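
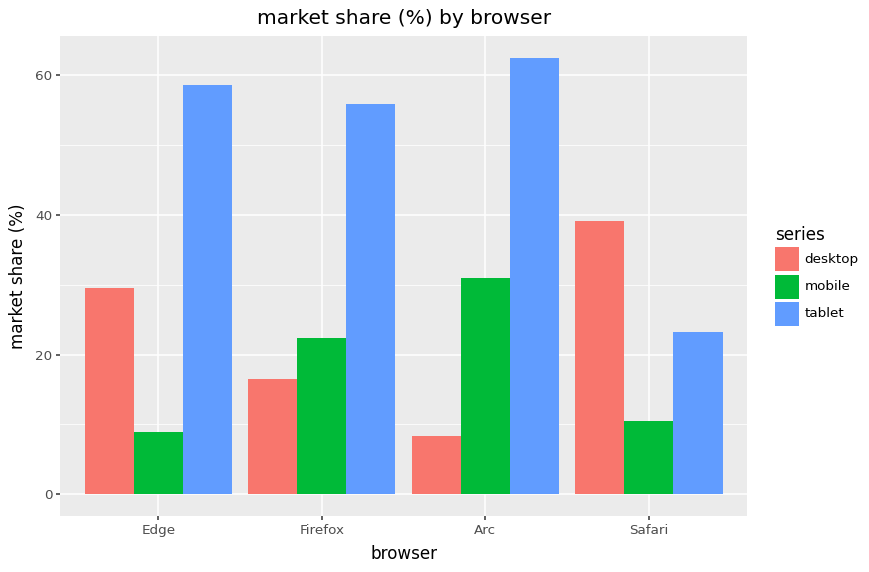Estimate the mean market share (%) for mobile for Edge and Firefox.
(10 + 20) / 2 ≈ 15.

≈ 15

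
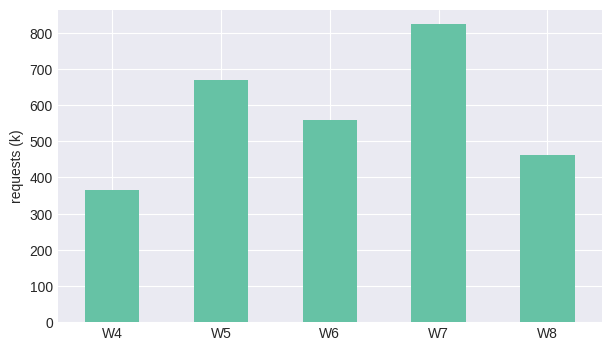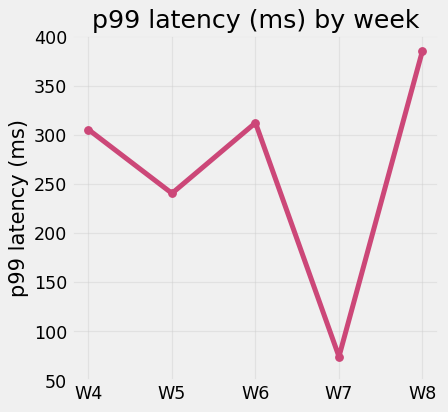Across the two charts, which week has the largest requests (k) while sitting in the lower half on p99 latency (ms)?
W7

Chart 2 median p99 latency (ms) ≈ 300; below-median weeks: W5, W7. Among those, W7 has the highest requests (k) (≈ 800).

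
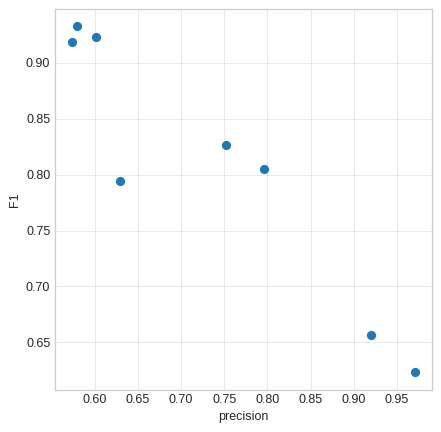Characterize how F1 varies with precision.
negative, strong

Points are negatively correlated; strong (|r| ≈ 0.9).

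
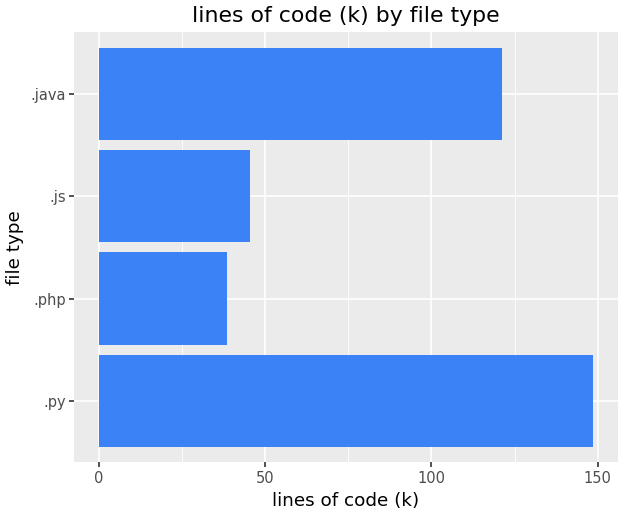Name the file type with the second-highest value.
.java

Top 3: .py ≈ 140, .java ≈ 120, .js ≈ 40.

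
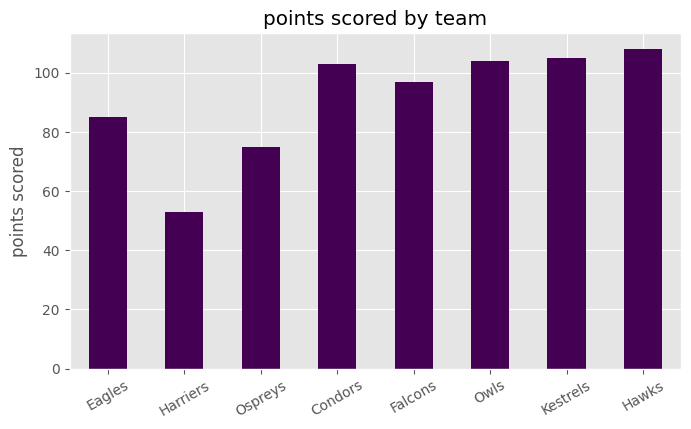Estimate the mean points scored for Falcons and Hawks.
≈ 105

(100 + 110) / 2 ≈ 105.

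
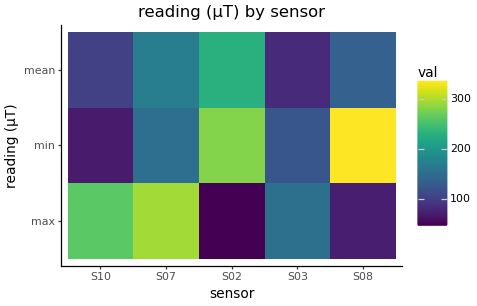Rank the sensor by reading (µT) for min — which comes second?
Top 3 for min: S08 ≈ 325, S02 ≈ 275, S07 ≈ 150.

S02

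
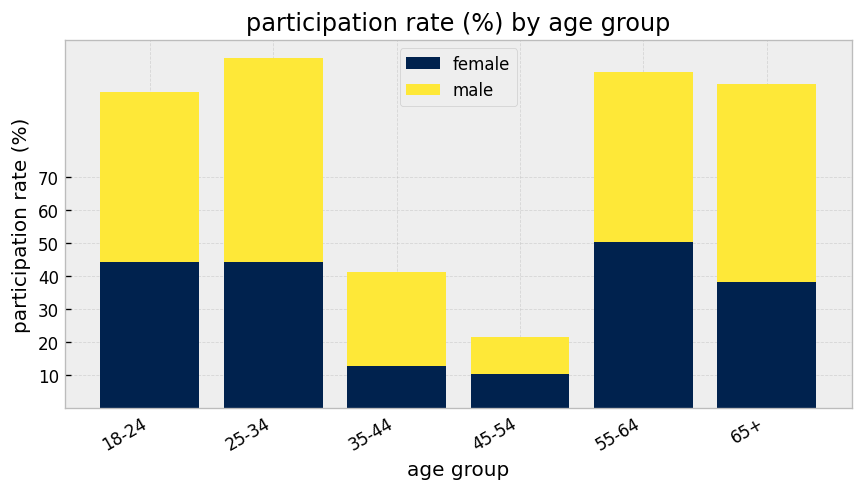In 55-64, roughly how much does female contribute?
female top ≈ 50, bottom ≈ 0; segment ≈ 50.

≈ 50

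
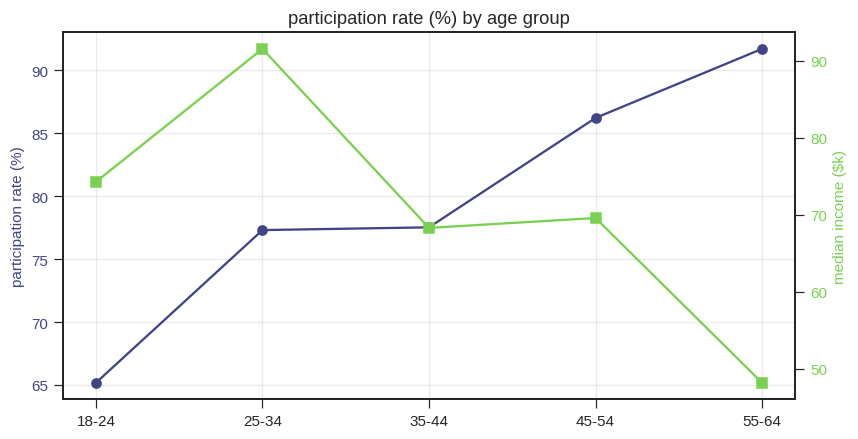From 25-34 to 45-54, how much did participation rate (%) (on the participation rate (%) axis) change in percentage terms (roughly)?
≈ +13.3%

25-34 ≈ 75, 45-54 ≈ 85; (85 − 75) / 75 ≈ +13.3%.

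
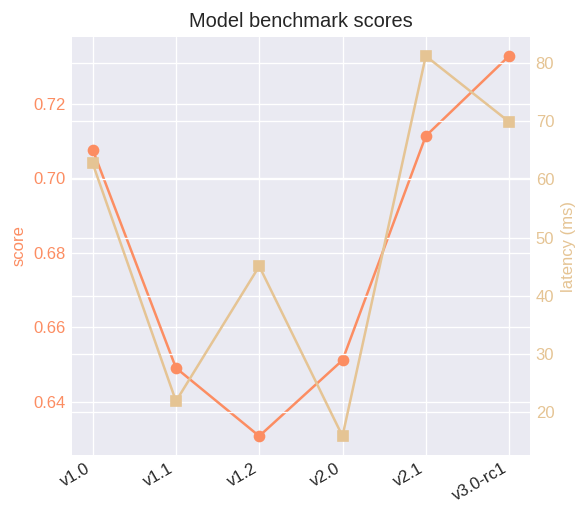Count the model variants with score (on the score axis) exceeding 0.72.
1

Above 0.72: v3.0-rc1.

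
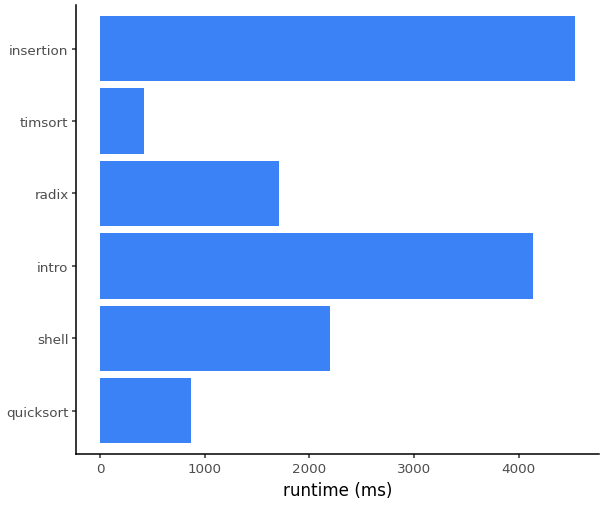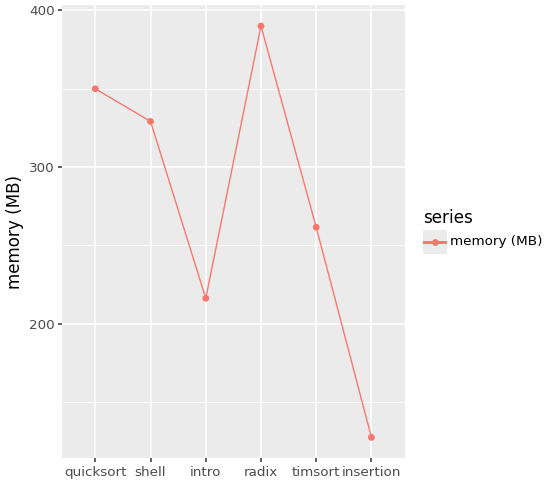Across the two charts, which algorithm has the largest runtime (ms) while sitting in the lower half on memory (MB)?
Chart 2 median memory (MB) ≈ 300; below-median algorithms: intro, timsort, insertion. Among those, insertion has the highest runtime (ms) (≈ 4500).

insertion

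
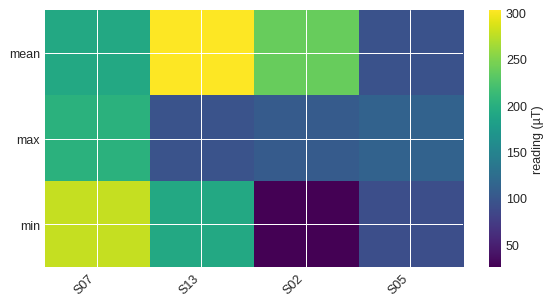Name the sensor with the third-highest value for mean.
Top 4 for mean: S13 ≈ 300, S02 ≈ 250, S07 ≈ 200, S05 ≈ 100.

S07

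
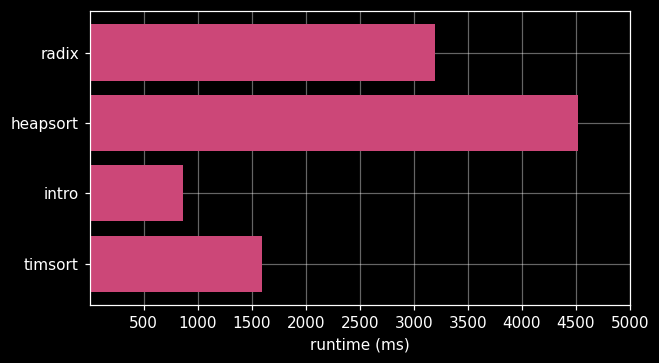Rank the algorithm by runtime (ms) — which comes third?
timsort

Top 4: heapsort ≈ 4500, radix ≈ 3000, timsort ≈ 1500, intro ≈ 1000.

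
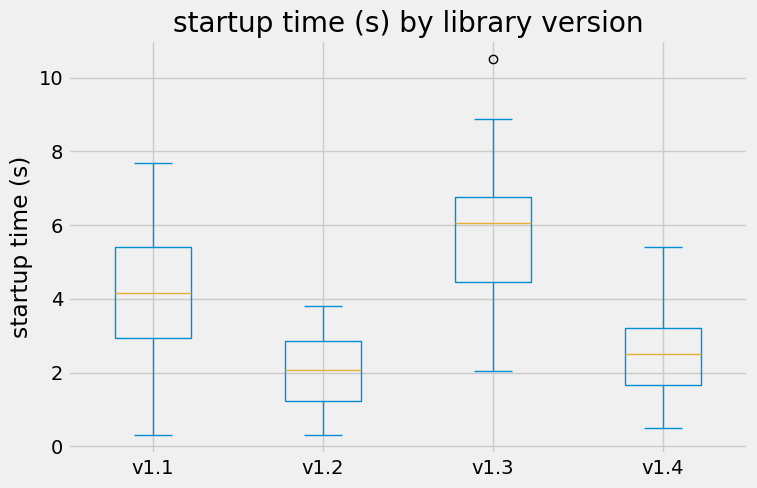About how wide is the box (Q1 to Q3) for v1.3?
≈ 2.5

Q3 ≈ 7.0, Q1 ≈ 4.5; IQR ≈ 2.5.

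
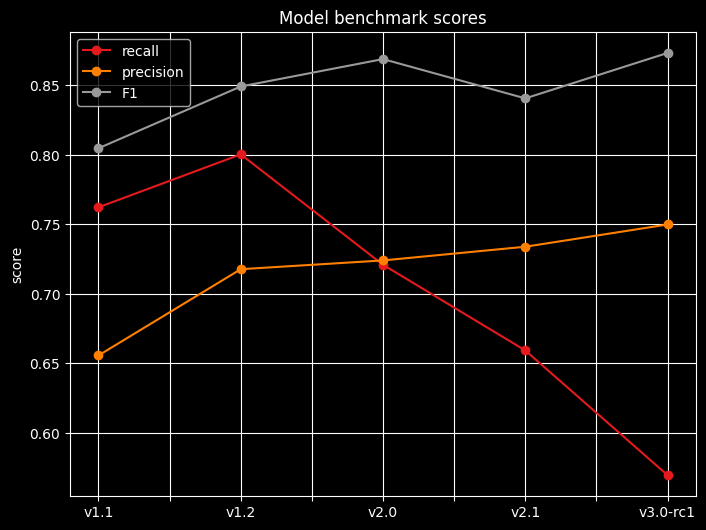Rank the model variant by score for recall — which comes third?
Top 4 for recall: v1.2 ≈ 0.80, v1.1 ≈ 0.75, v2.0 ≈ 0.70, v2.1 ≈ 0.65.

v2.0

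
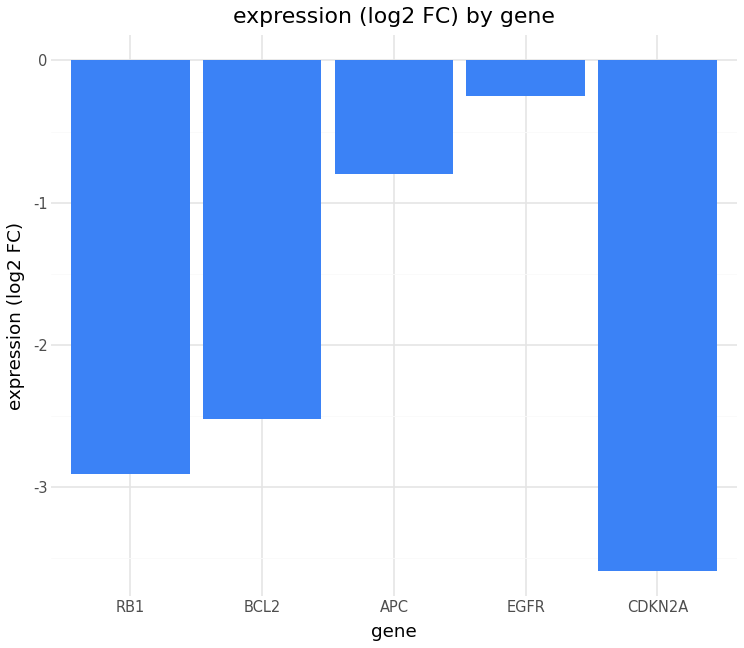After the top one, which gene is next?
Top 3: EGFR ≈ -0.5, APC ≈ -1.0, BCL2 ≈ -2.5.

APC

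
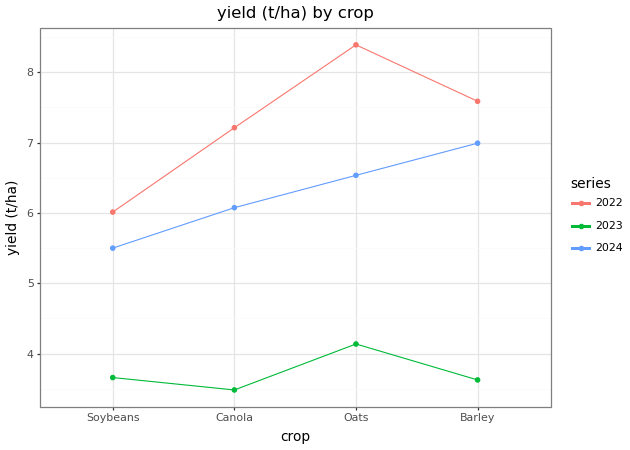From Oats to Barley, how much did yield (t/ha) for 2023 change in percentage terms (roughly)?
Oats ≈ 4.0, Barley ≈ 3.5; (3.5 − 4.0) / 4.0 ≈ -12.5%.

≈ -12.5%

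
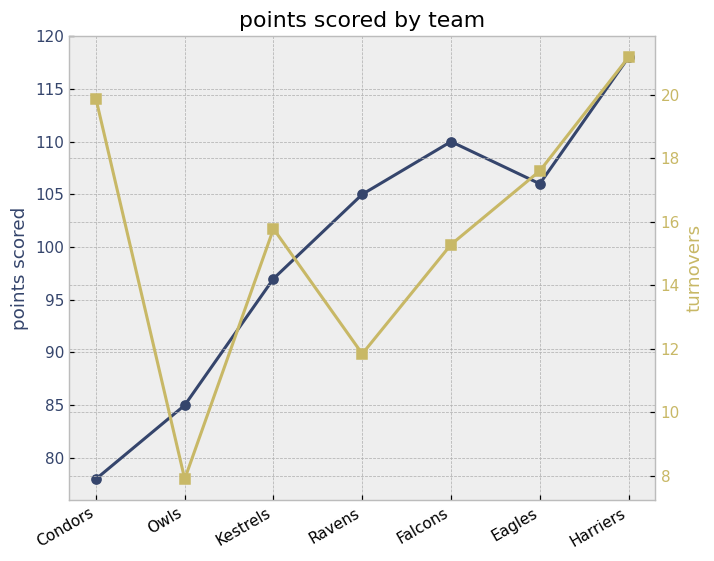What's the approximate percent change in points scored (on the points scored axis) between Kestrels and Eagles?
≈ +10.5%

Kestrels ≈ 95, Eagles ≈ 105; (105 − 95) / 95 ≈ +10.5%.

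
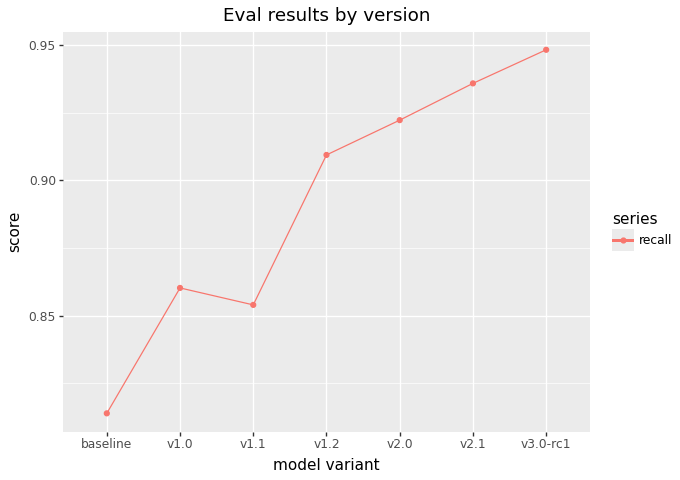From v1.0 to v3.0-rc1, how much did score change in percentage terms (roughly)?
≈ +9.3%

v1.0 ≈ 0.86, v3.0-rc1 ≈ 0.94; (0.94 − 0.86) / 0.86 ≈ +9.3%.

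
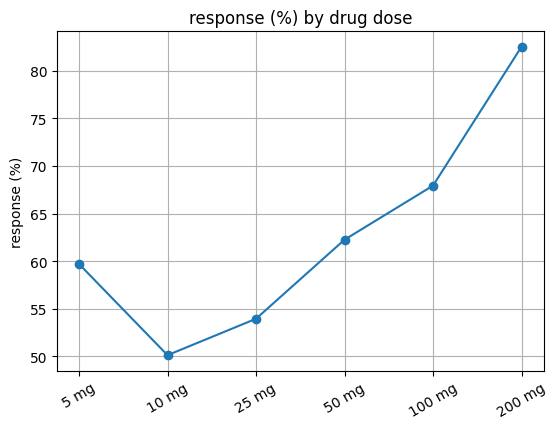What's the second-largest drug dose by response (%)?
100 mg

Top 3: 200 mg ≈ 80, 100 mg ≈ 70, 50 mg ≈ 60.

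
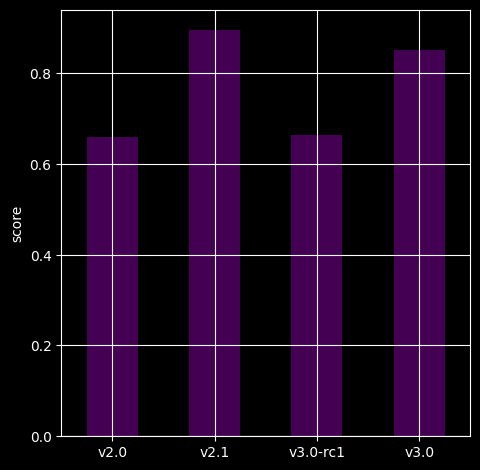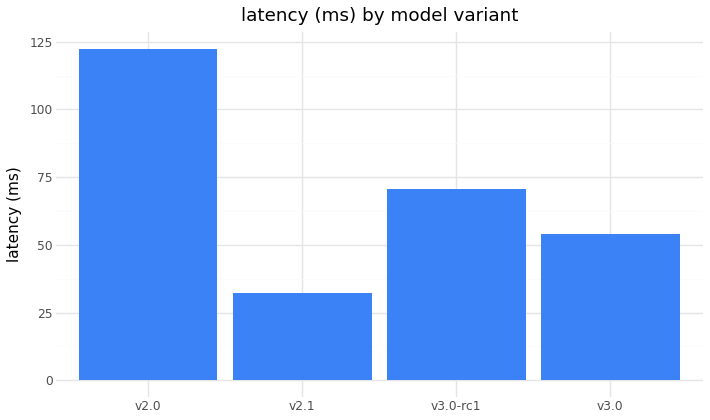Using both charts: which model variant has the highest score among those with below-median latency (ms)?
v2.1

Chart 2 median latency (ms) ≈ 60; below-median model variants: v2.1, v3.0. Among those, v2.1 has the highest score (≈ 0.9).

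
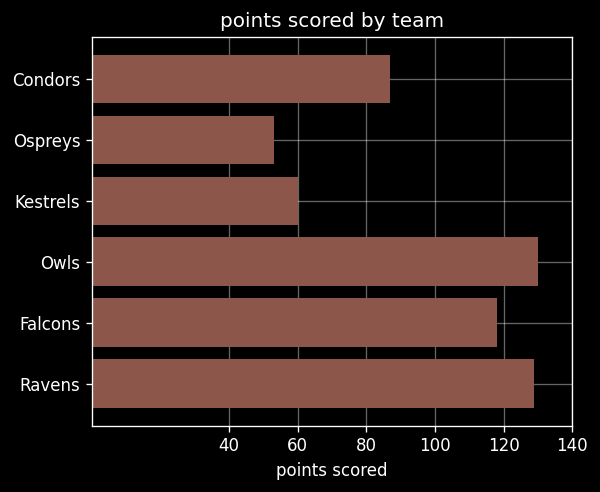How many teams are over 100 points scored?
3

Above 100: Owls, Falcons, Ravens.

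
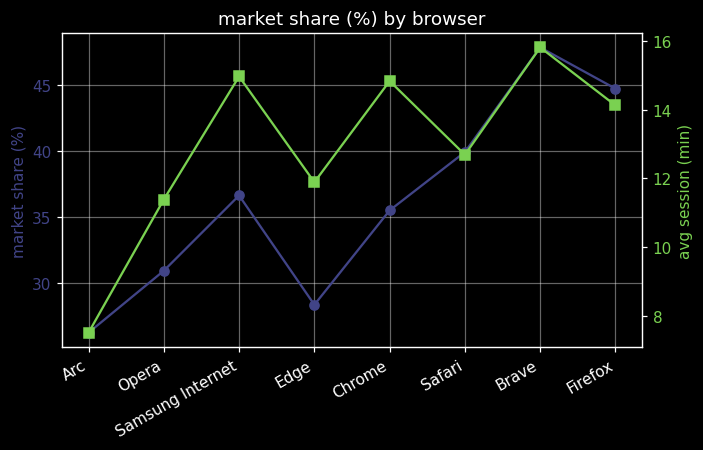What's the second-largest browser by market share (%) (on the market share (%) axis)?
Top 3 (on the market share (%) axis): Brave ≈ 48, Firefox ≈ 44, Safari ≈ 40.

Firefox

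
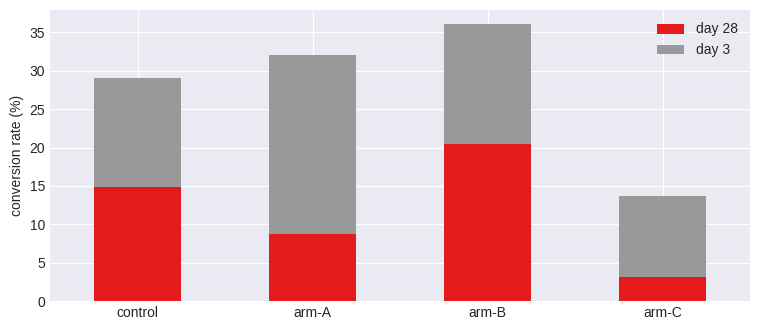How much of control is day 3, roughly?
day 3 top ≈ 30, bottom ≈ 15; segment ≈ 15.

≈ 15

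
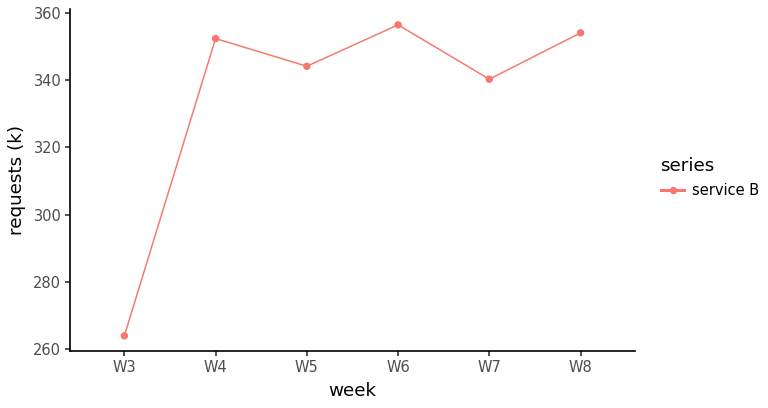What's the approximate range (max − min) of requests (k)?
Max W6 ≈ 360, min W3 ≈ 260; range ≈ 100.

≈ 100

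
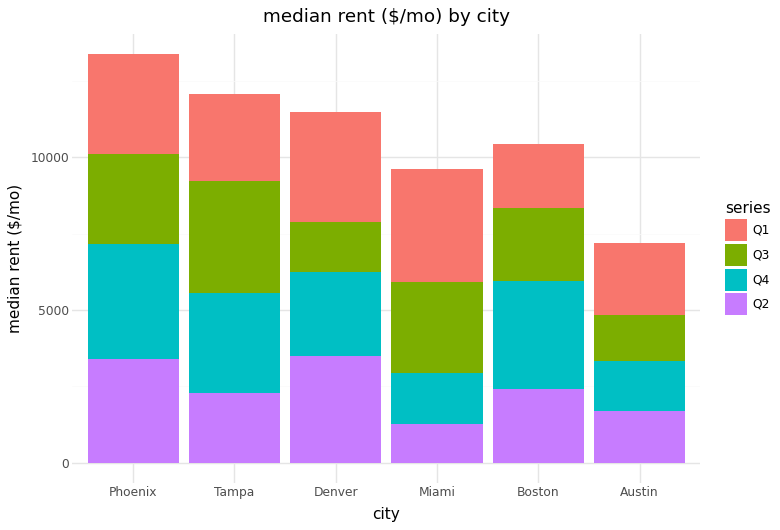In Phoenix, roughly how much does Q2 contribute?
Q2 top ≈ 4000, bottom ≈ 0; segment ≈ 4000.

≈ 4000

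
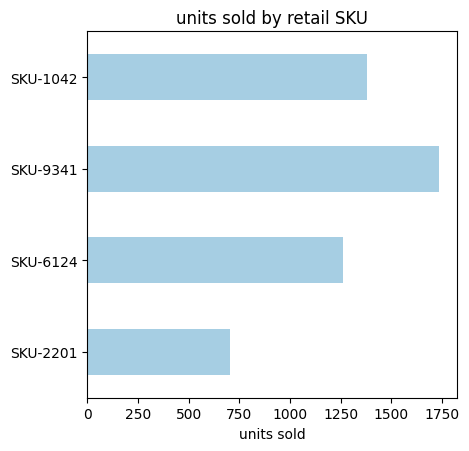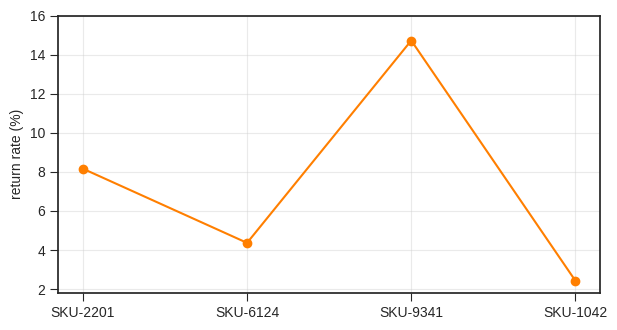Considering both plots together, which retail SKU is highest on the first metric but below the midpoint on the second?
SKU-1042

Chart 2 median return rate (%) ≈ 6; below-median retail SKUs: SKU-6124, SKU-1042. Among those, SKU-1042 has the highest units sold (≈ 1400).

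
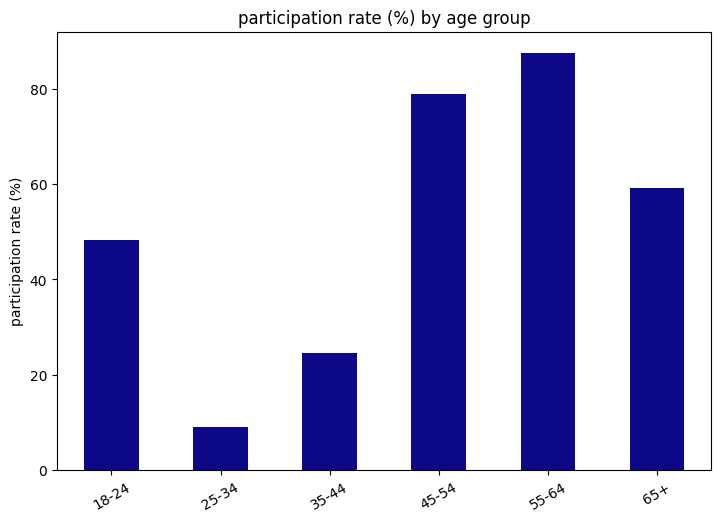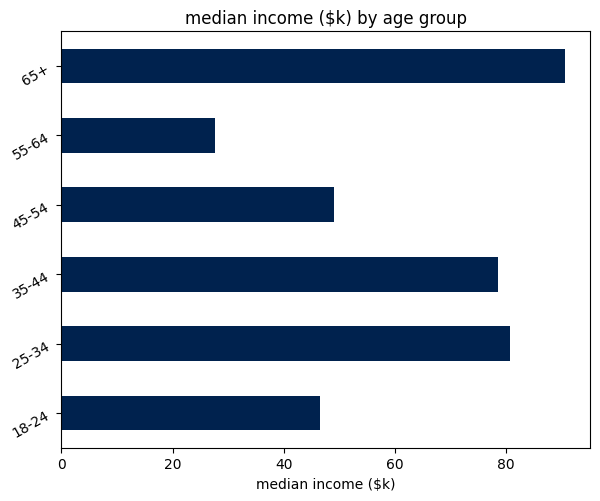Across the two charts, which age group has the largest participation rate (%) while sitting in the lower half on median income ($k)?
55-64

Chart 2 median median income ($k) ≈ 60; below-median age groups: 18-24, 45-54, 55-64. Among those, 55-64 has the highest participation rate (%) (≈ 90).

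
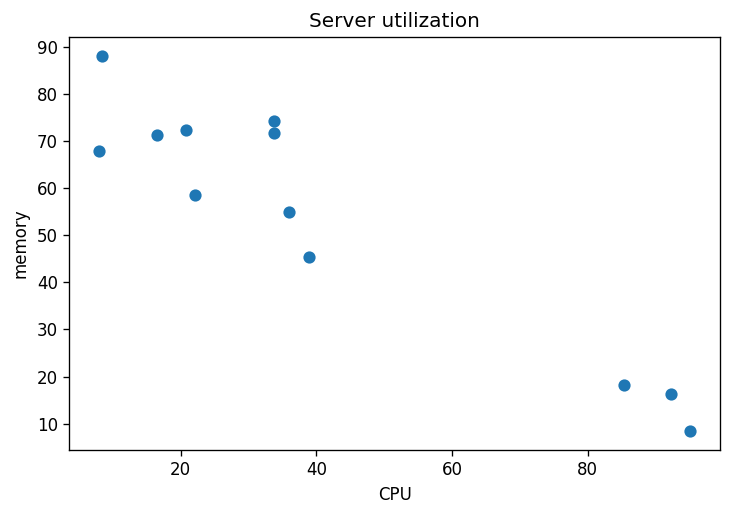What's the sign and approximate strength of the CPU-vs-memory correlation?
negative, strong

Points are negatively correlated; strong (|r| ≈ 0.9).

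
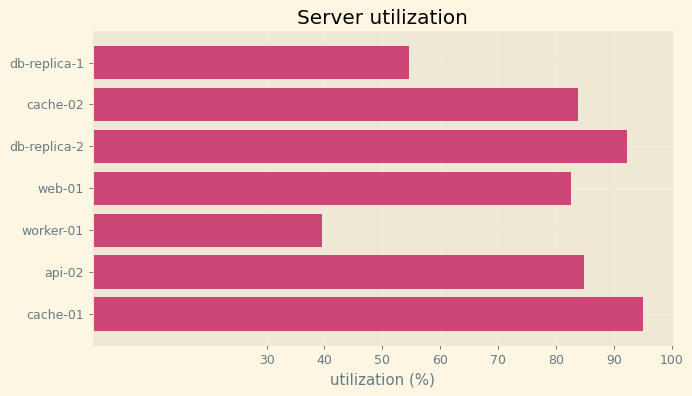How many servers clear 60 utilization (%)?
5

Above 60: cache-02, db-replica-2, web-01, api-02, cache-01.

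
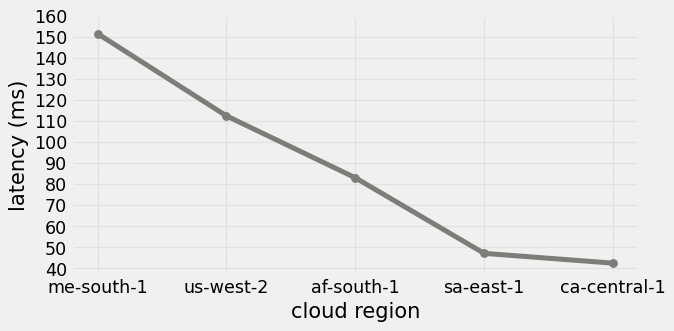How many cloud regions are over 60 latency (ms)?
Above 60: me-south-1, us-west-2, af-south-1.

3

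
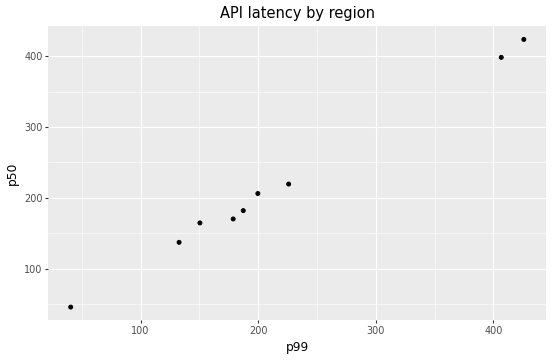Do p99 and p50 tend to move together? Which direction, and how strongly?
positive, strong

Points are positively correlated; strong (|r| ≈ 1.0).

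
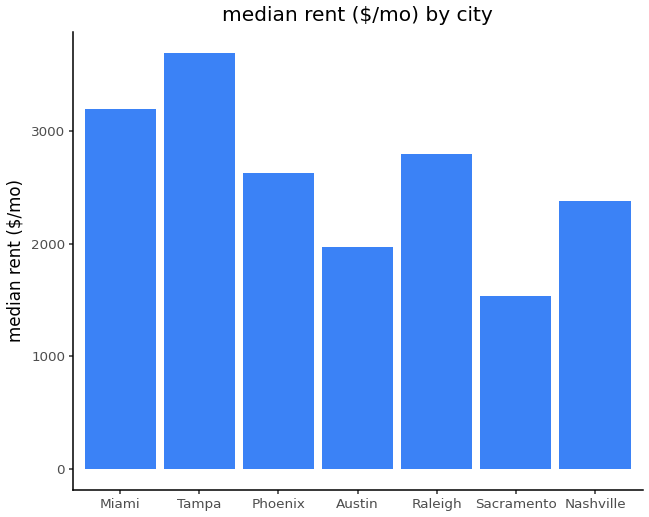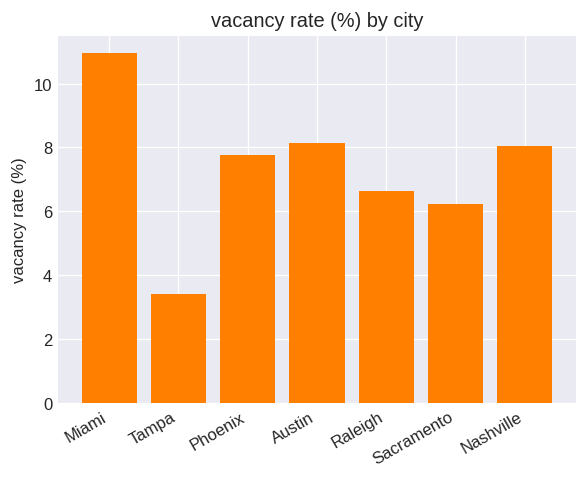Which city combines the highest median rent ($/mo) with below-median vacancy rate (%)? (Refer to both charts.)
Tampa

Chart 2 median vacancy rate (%) ≈ 8; below-median cities: Tampa, Raleigh, Sacramento. Among those, Tampa has the highest median rent ($/mo) (≈ 3500).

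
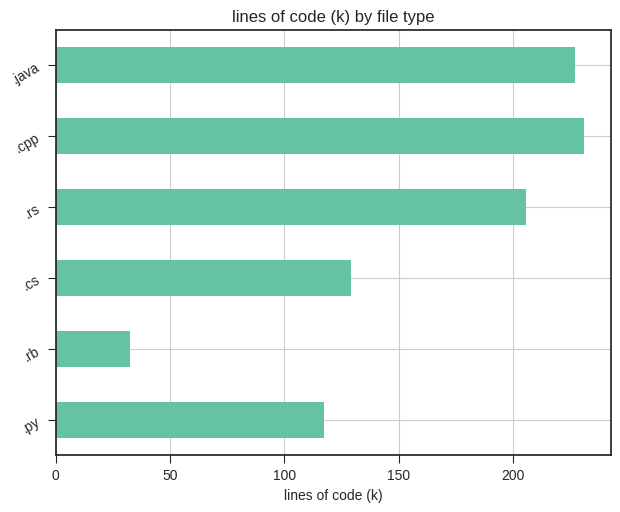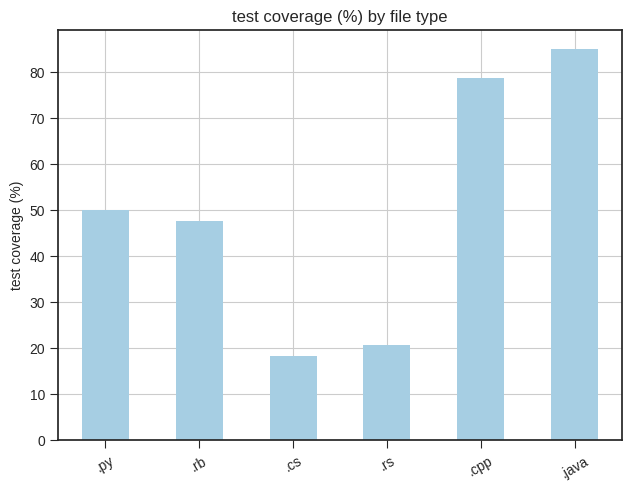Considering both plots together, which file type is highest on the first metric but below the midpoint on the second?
Chart 2 median test coverage (%) ≈ 50; below-median file types: .rb, .cs, .rs. Among those, .rs has the highest lines of code (k) (≈ 200).

.rs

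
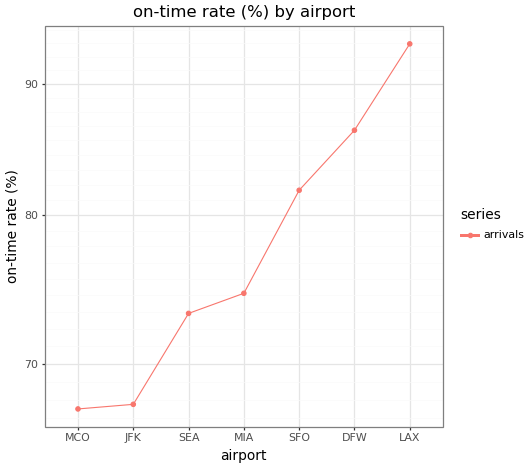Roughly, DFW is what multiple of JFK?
DFW ≈ 85, JFK ≈ 70; 85/70 ≈ 1.21.

≈ 1.21×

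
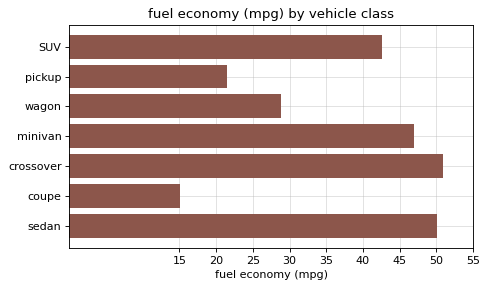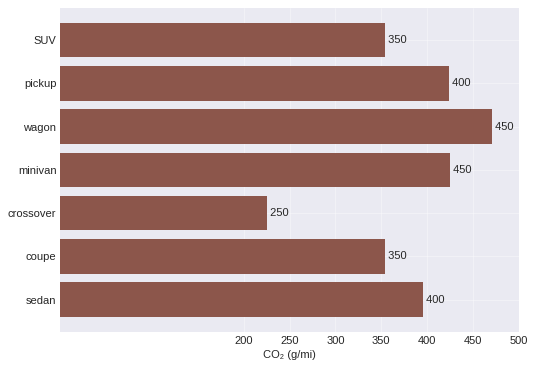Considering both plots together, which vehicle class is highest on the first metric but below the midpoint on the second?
crossover

Chart 2 median CO₂ (g/mi) ≈ 400; below-median vehicle classes: SUV, crossover, coupe. Among those, crossover has the highest fuel economy (mpg) (≈ 50).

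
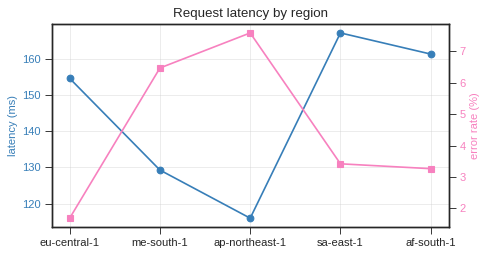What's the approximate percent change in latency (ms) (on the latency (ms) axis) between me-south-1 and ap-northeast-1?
me-south-1 ≈ 130, ap-northeast-1 ≈ 115; (115 − 130) / 130 ≈ -11.5%.

≈ -11.5%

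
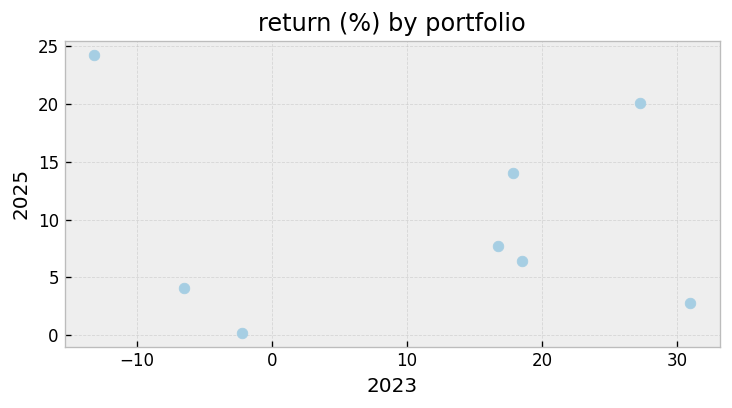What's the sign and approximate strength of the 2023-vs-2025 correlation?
Points are roughly uncorrelated; weak (|r| ≈ 0.1).

no clear correlation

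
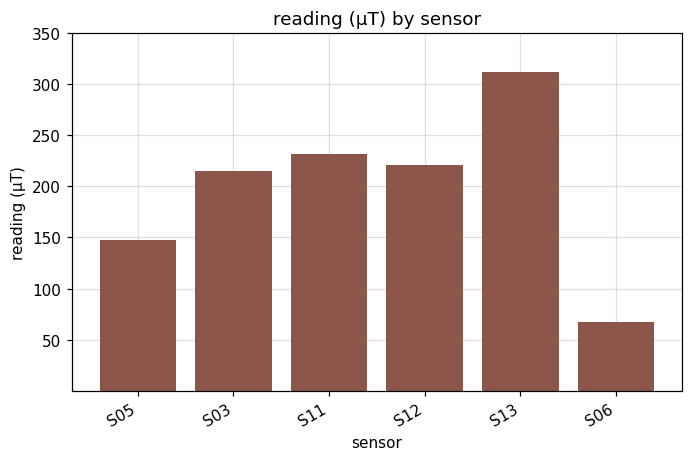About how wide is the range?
≈ 250

Max S13 ≈ 300, min S06 ≈ 50; range ≈ 250.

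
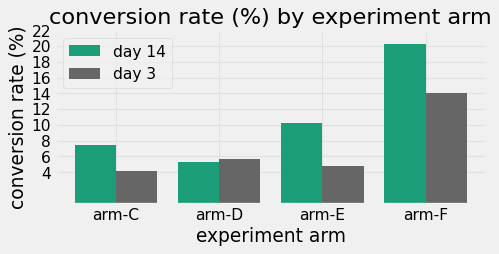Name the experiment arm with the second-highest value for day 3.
Top 3 for day 3: arm-F ≈ 14, arm-D ≈ 6, arm-E ≈ 4.

arm-D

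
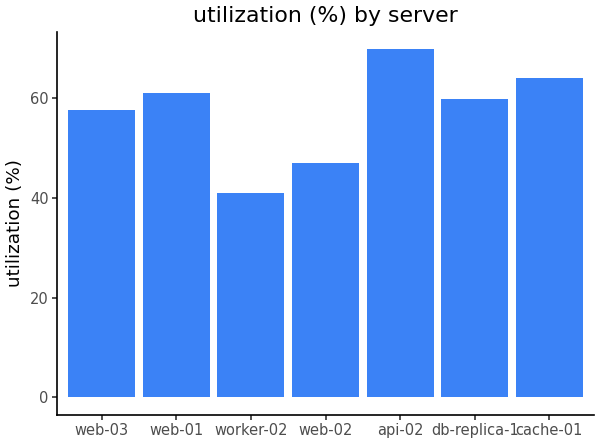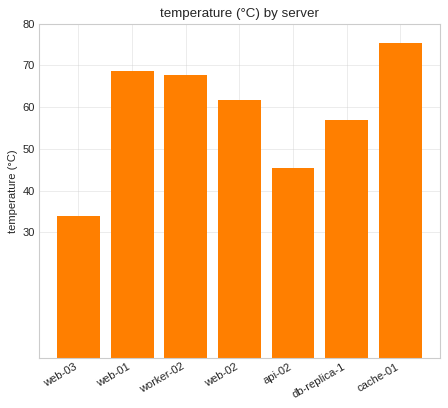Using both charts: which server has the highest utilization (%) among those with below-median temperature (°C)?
Chart 2 median temperature (°C) ≈ 60; below-median servers: web-03, api-02, db-replica-1. Among those, api-02 has the highest utilization (%) (≈ 70).

api-02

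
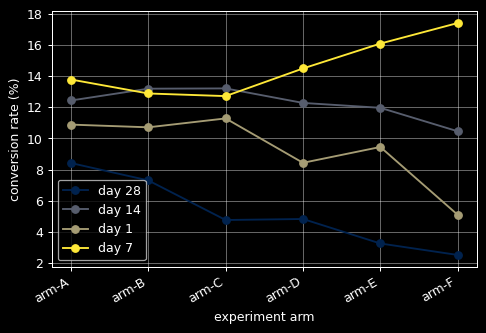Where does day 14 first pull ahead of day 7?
arm-B

arm-A: day 14 ≈ 12 vs day 7 ≈ 14 (not yet); arm-B: day 14 ≈ 14 vs day 7 ≈ 12 (first crossover).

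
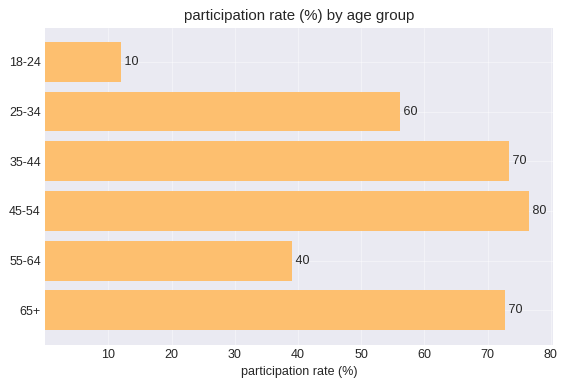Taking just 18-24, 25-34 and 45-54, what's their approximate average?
(10 + 60 + 80) / 3 ≈ 50.

≈ 50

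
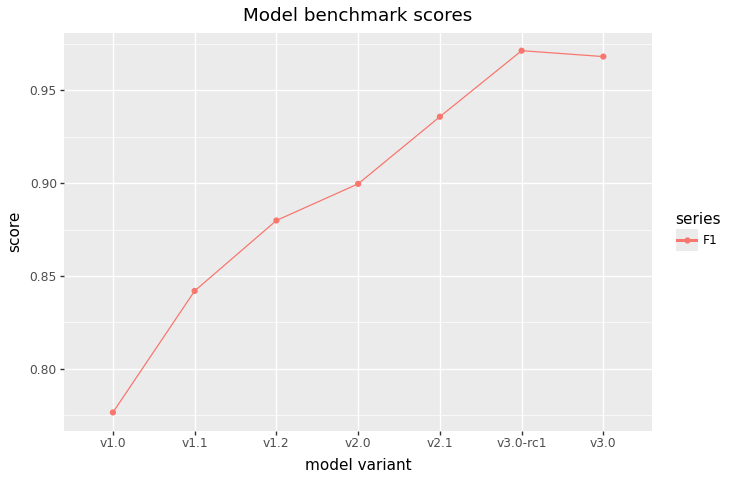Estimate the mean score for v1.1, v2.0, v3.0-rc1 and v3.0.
≈ 0.92

(0.84 + 0.90 + 0.98 + 0.96) / 4 ≈ 0.92.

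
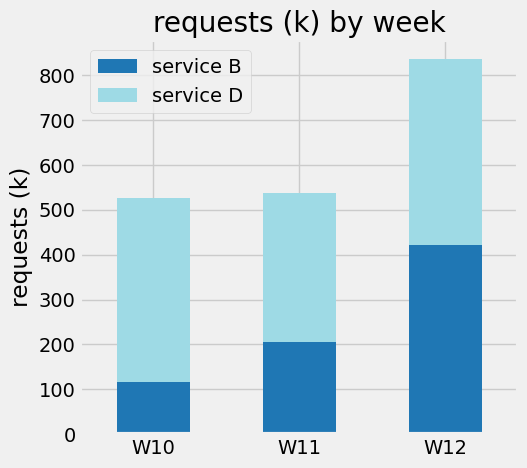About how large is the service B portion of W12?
≈ 400

service B top ≈ 400, bottom ≈ 0; segment ≈ 400.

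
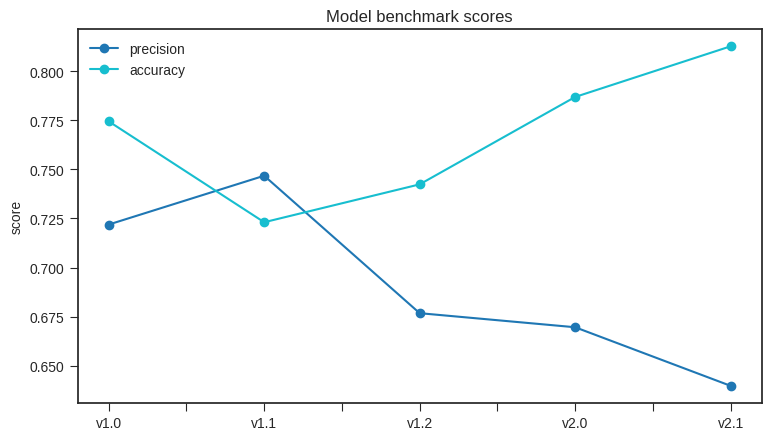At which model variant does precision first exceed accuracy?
v1.1

v1.0: precision ≈ 0.72 vs accuracy ≈ 0.78 (not yet); v1.1: precision ≈ 0.74 vs accuracy ≈ 0.72 (first crossover).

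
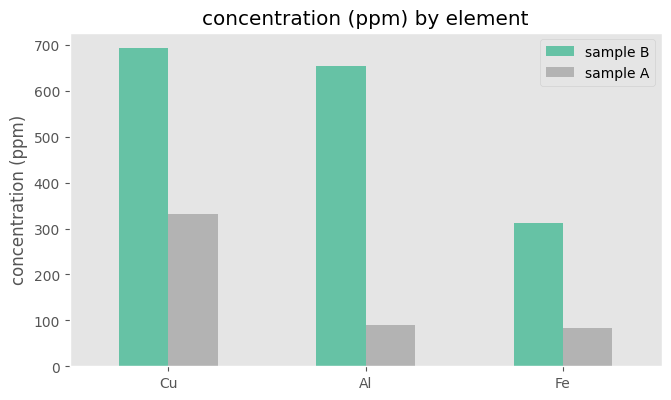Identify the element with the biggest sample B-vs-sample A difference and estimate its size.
Al: sample B ≈ 700, sample A ≈ 100 → gap ≈ 600. Next-largest (Cu) is only ≈ 400.

Al, ≈ 600 ppm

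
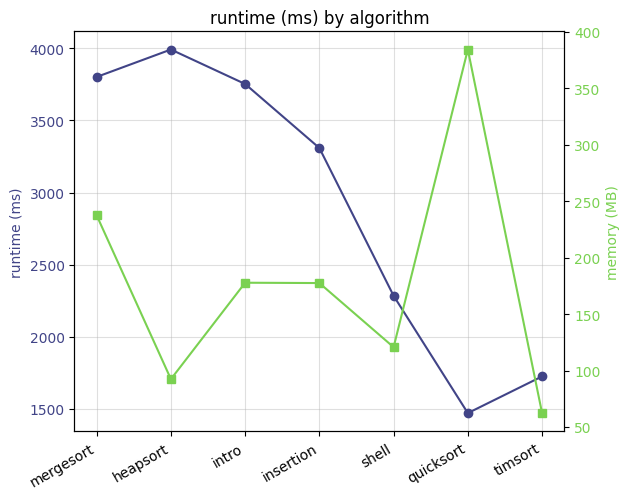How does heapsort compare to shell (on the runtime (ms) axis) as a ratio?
heapsort ≈ 4000, shell ≈ 2500; 4000/2500 ≈ 1.6.

≈ 1.6×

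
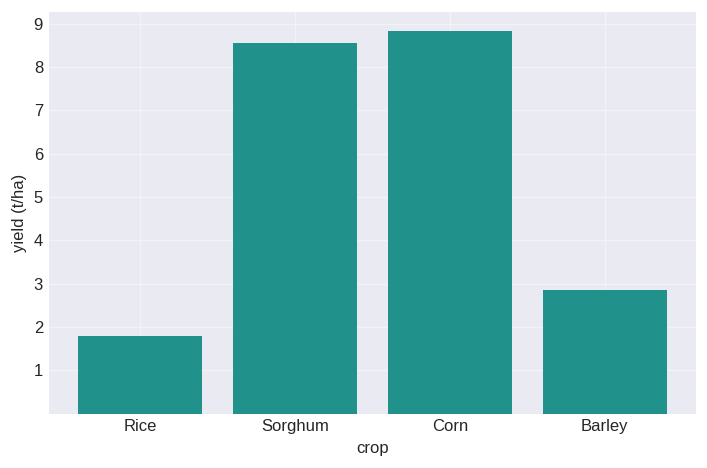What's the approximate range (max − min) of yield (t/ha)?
Max Corn ≈ 9, min Rice ≈ 2; range ≈ 7.

≈ 7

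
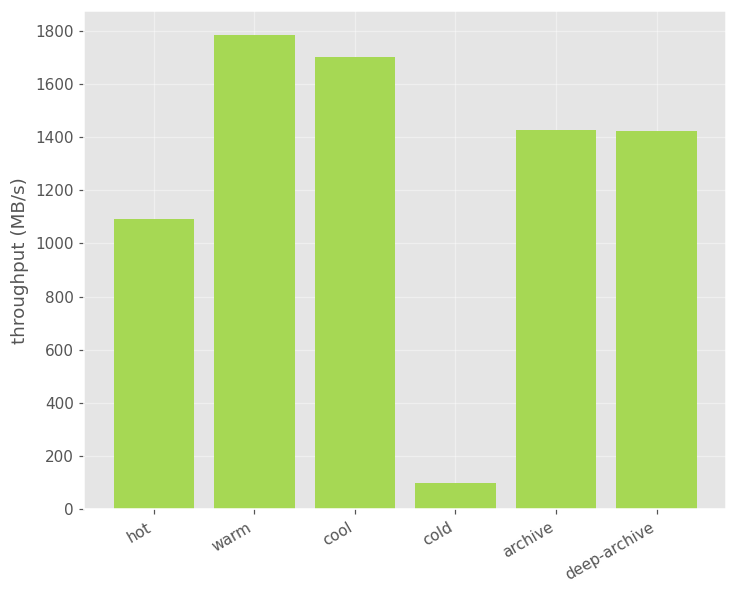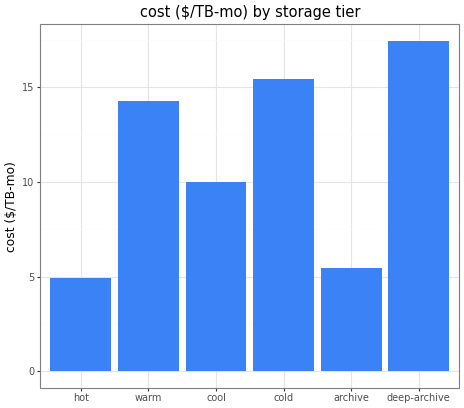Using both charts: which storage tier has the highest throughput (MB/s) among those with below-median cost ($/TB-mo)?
cool

Chart 2 median cost ($/TB-mo) ≈ 12; below-median storage tiers: hot, cool, archive. Among those, cool has the highest throughput (MB/s) (≈ 1800).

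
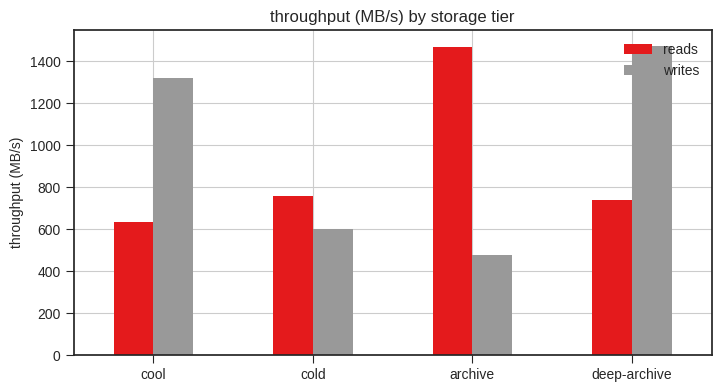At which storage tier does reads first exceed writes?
cold

cool: reads ≈ 600 vs writes ≈ 1400 (not yet); cold: reads ≈ 800 vs writes ≈ 600 (first crossover).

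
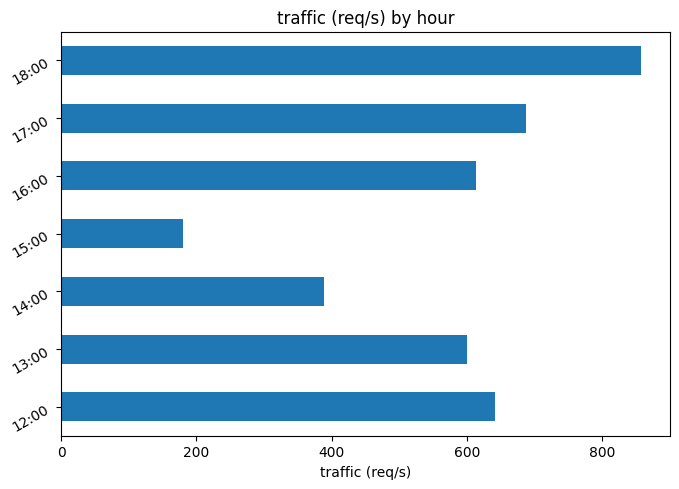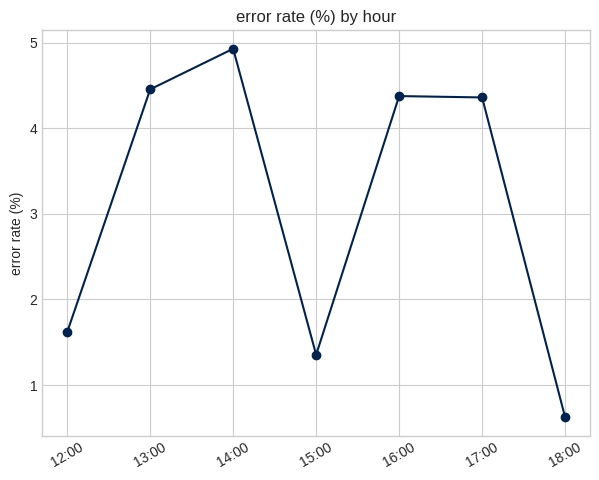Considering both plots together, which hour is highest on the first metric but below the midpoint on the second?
Chart 2 median error rate (%) ≈ 4.5; below-median hours: 12:00, 15:00, 18:00. Among those, 18:00 has the highest traffic (req/s) (≈ 900).

18:00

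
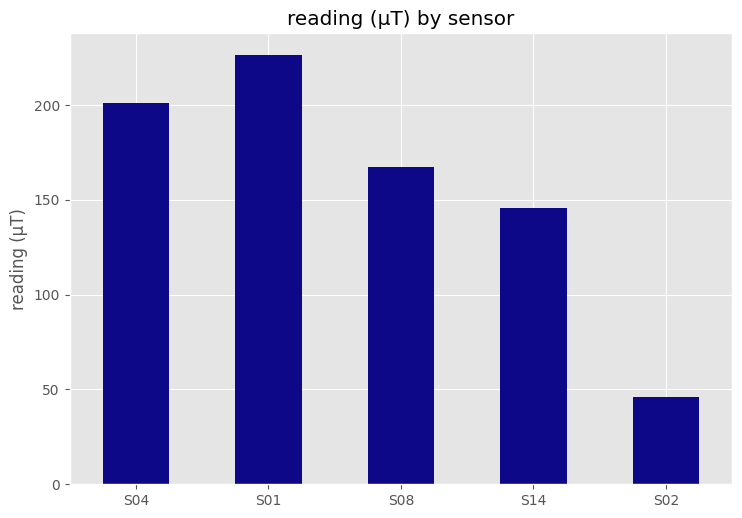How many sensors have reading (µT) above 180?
Above 180: S04, S01.

2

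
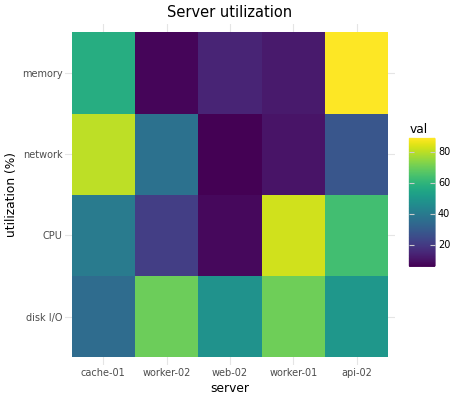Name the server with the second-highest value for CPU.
Top 3 for CPU: worker-01 ≈ 80, api-02 ≈ 60, cache-01 ≈ 40.

api-02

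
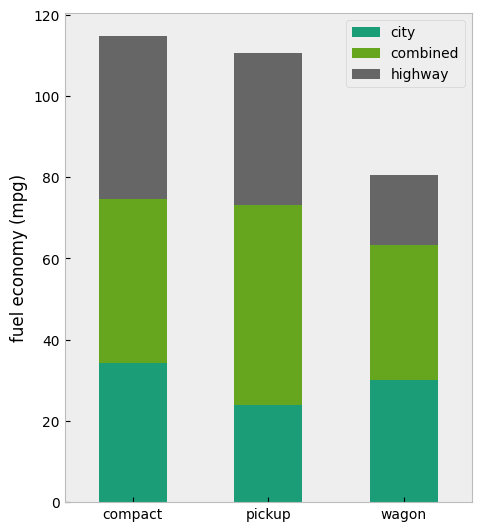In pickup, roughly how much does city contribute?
city top ≈ 20, bottom ≈ 0; segment ≈ 20.

≈ 20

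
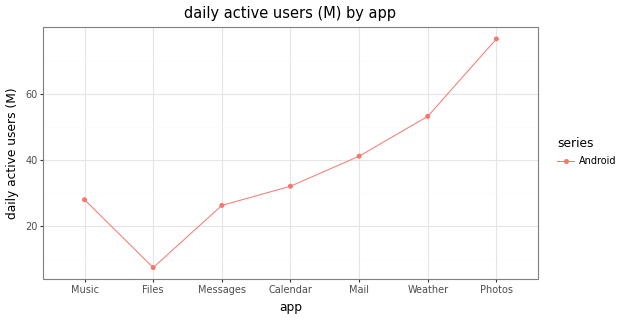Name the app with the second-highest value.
Top 3: Photos ≈ 80, Weather ≈ 50, Mail ≈ 40.

Weather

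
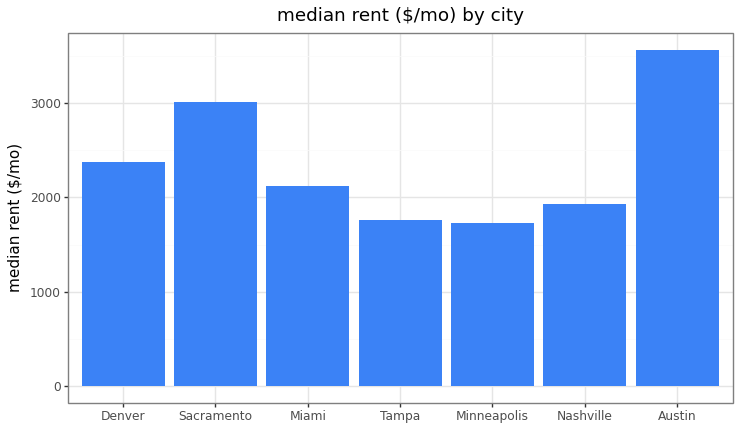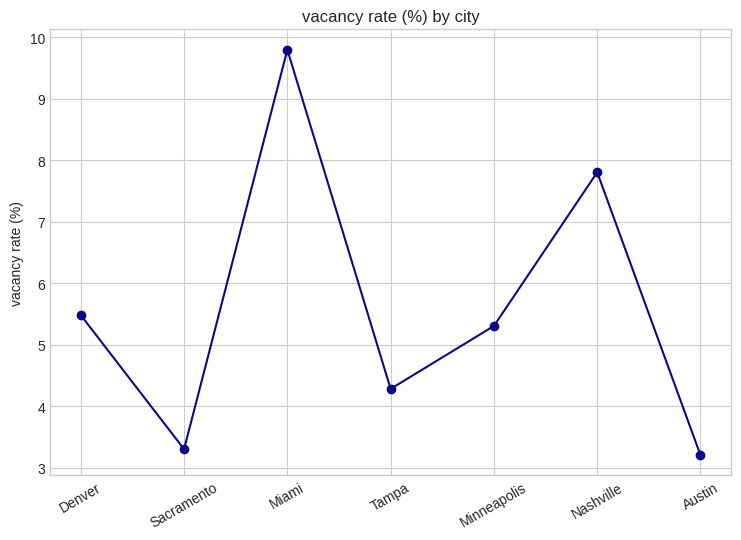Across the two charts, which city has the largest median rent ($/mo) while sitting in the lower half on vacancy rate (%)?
Chart 2 median vacancy rate (%) ≈ 5; below-median cities: Sacramento, Tampa, Austin. Among those, Austin has the highest median rent ($/mo) (≈ 3500).

Austin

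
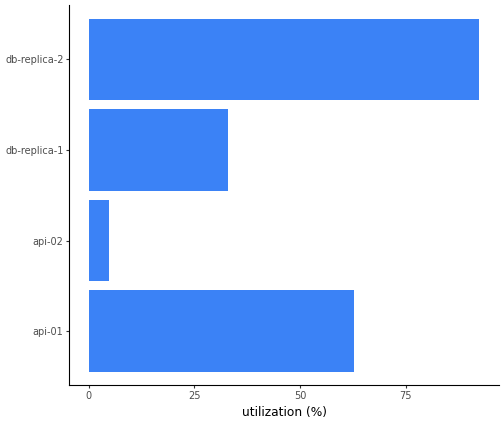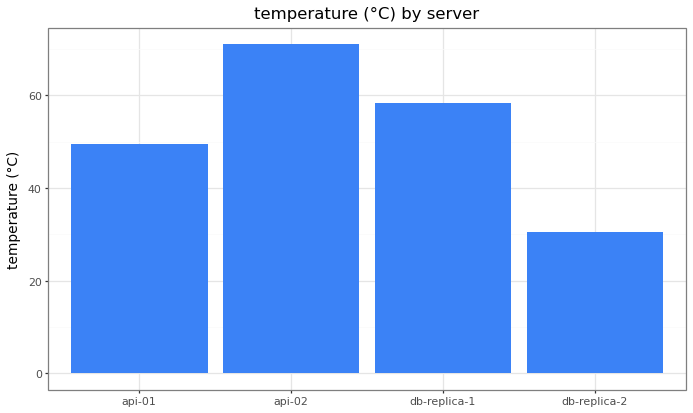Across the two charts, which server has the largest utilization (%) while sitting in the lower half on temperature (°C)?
Chart 2 median temperature (°C) ≈ 50; below-median servers: api-01, db-replica-2. Among those, db-replica-2 has the highest utilization (%) (≈ 90).

db-replica-2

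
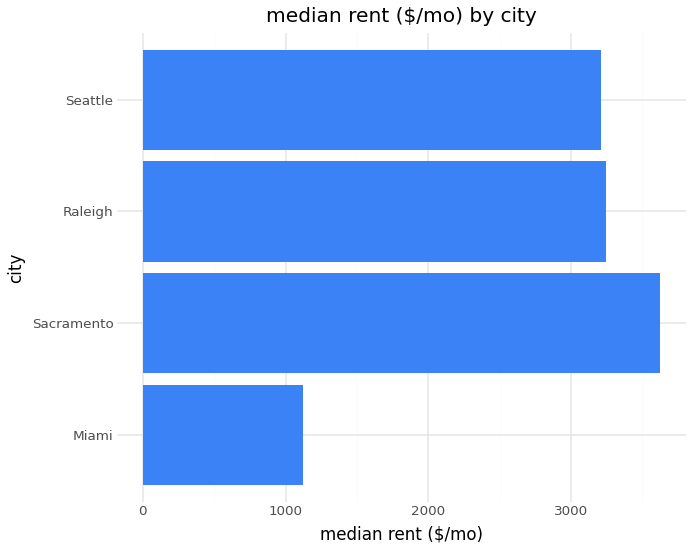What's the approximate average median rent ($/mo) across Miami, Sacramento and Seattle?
(1000 + 3500 + 3000) / 3 ≈ 2500.

≈ 2500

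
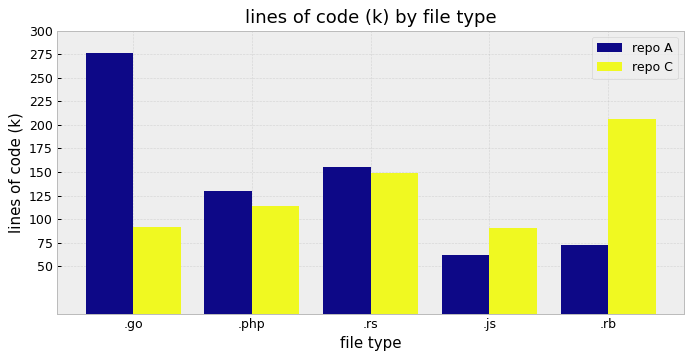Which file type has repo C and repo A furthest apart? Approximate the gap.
.go: repo C ≈ 100, repo A ≈ 275 → gap ≈ 175. Next-largest (.rb) is only ≈ 125.

.go, ≈ 175 k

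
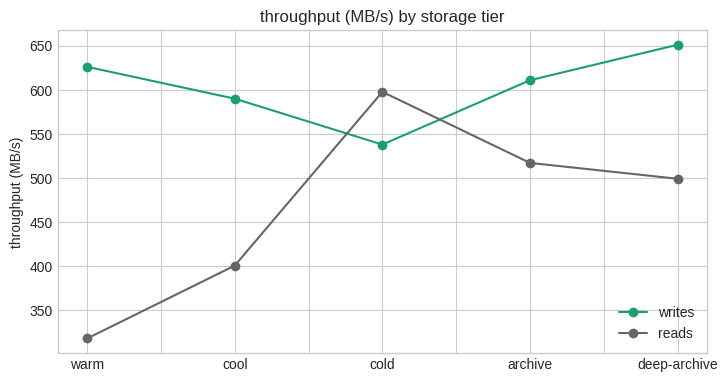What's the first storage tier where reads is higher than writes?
cool: reads ≈ 400 vs writes ≈ 600 (not yet); cold: reads ≈ 600 vs writes ≈ 550 (first crossover).

cold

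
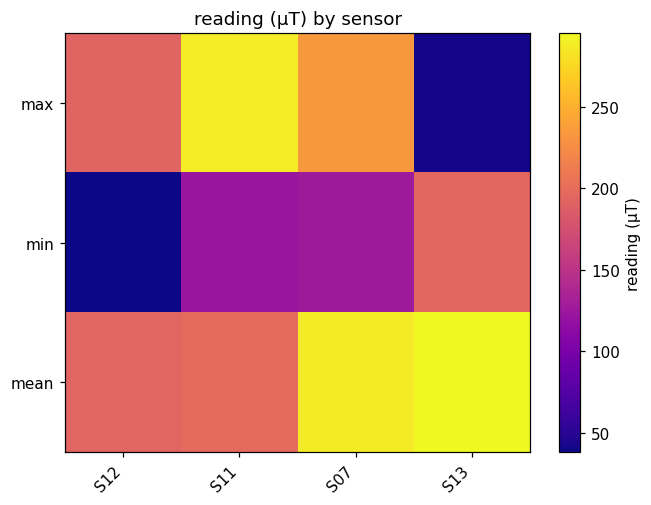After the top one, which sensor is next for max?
Top 3 for max: S11 ≈ 275, S07 ≈ 225, S12 ≈ 200.

S07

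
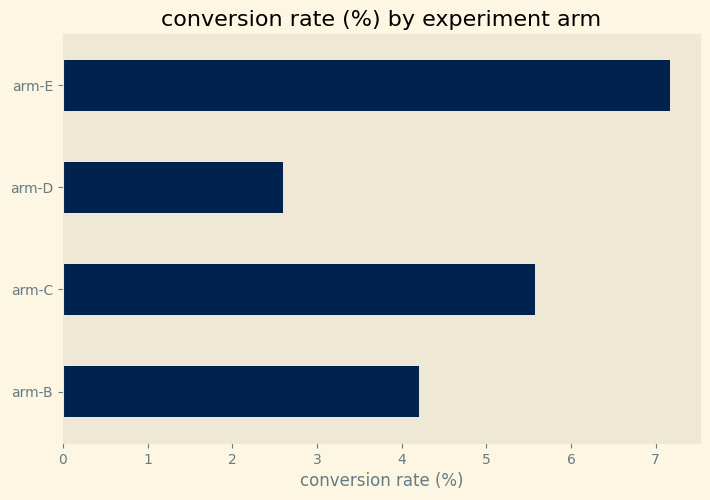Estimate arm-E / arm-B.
≈ 1.75×

arm-E ≈ 7, arm-B ≈ 4; 7/4 ≈ 1.75.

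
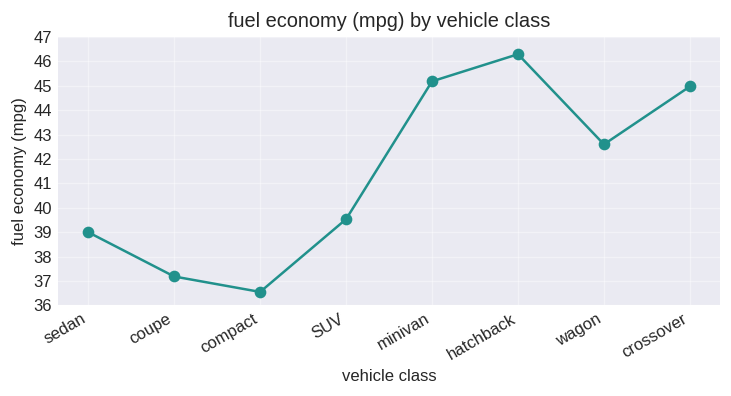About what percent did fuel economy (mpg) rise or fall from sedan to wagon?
≈ +10.3%

sedan ≈ 39, wagon ≈ 43; (43 − 39) / 39 ≈ +10.3%.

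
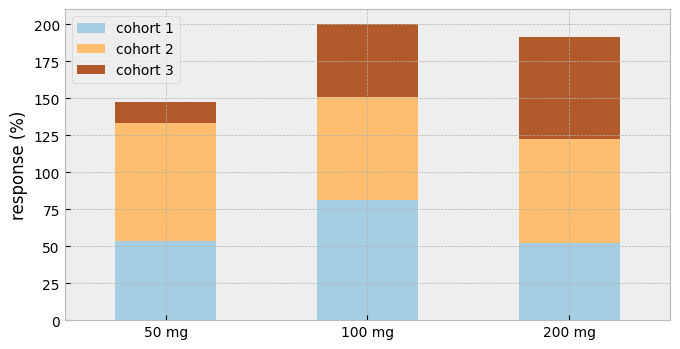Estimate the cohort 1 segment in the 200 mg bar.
cohort 1 top ≈ 60, bottom ≈ 0; segment ≈ 60.

≈ 60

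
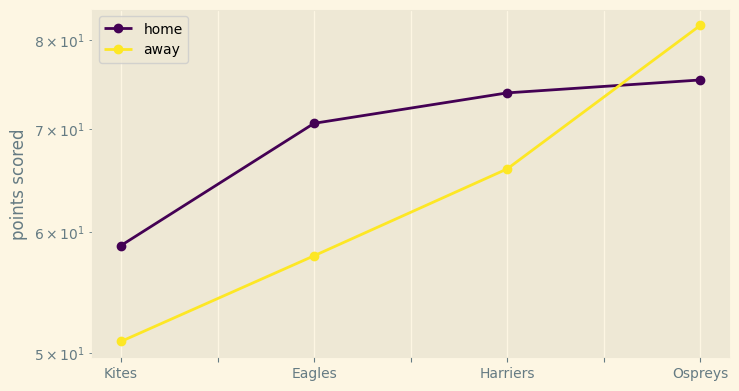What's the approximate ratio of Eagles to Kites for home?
Eagles ≈ 70, Kites ≈ 60; 70/60 ≈ 1.17.

≈ 1.17×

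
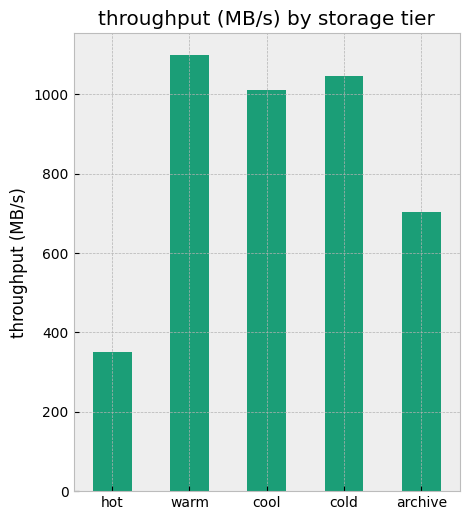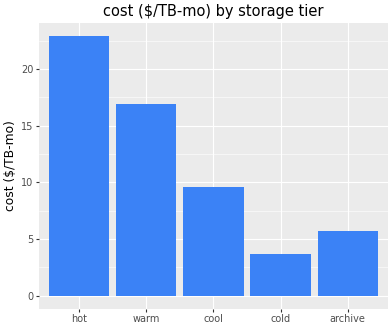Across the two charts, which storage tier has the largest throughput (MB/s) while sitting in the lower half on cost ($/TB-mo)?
cold

Chart 2 median cost ($/TB-mo) ≈ 10; below-median storage tiers: cold, archive. Among those, cold has the highest throughput (MB/s) (≈ 1000).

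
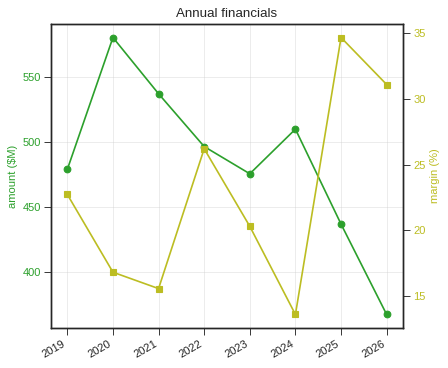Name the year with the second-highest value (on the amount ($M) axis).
Top 3 (on the amount ($M) axis): 2020 ≈ 580, 2021 ≈ 540, 2024 ≈ 500.

2021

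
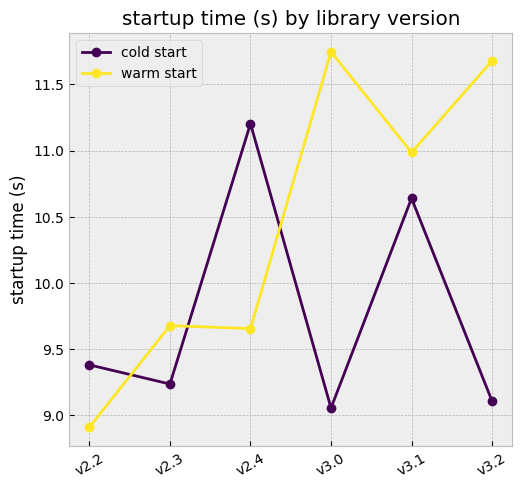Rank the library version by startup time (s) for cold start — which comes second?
v3.1

Top 3 for cold start: v2.4 ≈ 11.0, v3.1 ≈ 10.5, v2.2 ≈ 9.5.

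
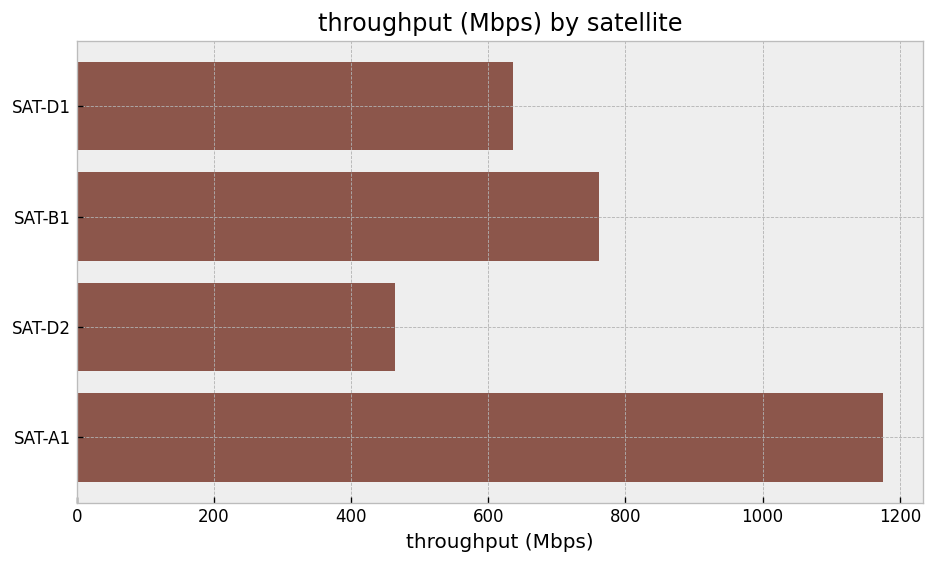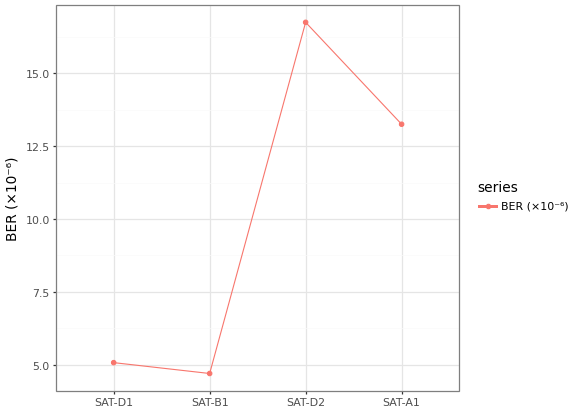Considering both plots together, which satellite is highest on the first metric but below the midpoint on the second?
SAT-B1

Chart 2 median BER (×10⁻⁶) ≈ 10; below-median satellites: SAT-D1, SAT-B1. Among those, SAT-B1 has the highest throughput (Mbps) (≈ 800).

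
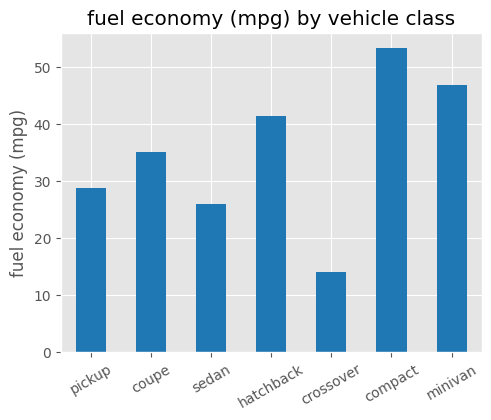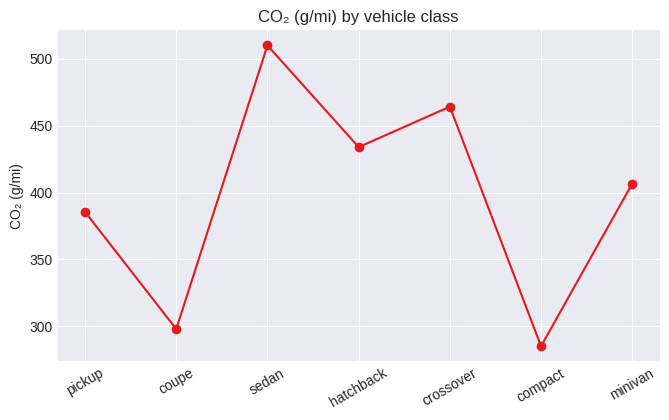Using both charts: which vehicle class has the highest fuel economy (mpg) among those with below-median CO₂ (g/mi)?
compact

Chart 2 median CO₂ (g/mi) ≈ 400; below-median vehicle classes: pickup, coupe, compact. Among those, compact has the highest fuel economy (mpg) (≈ 55).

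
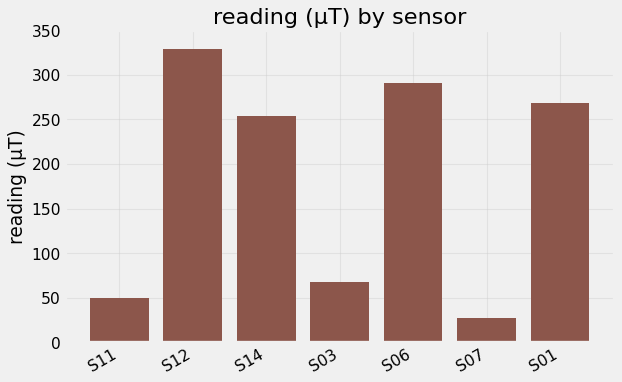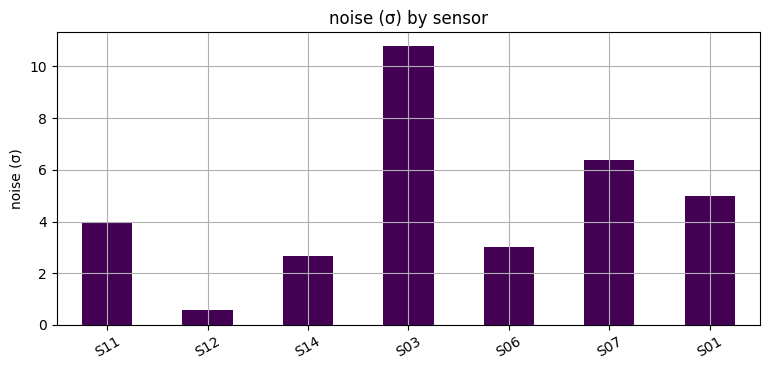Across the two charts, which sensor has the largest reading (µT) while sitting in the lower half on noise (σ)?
Chart 2 median noise (σ) ≈ 4; below-median sensors: S12, S14, S06. Among those, S12 has the highest reading (µT) (≈ 350).

S12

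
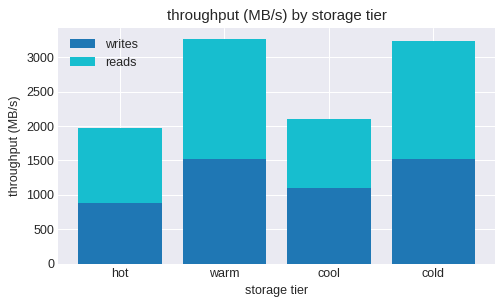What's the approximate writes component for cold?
writes top ≈ 1500, bottom ≈ 0; segment ≈ 1500.

≈ 1500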